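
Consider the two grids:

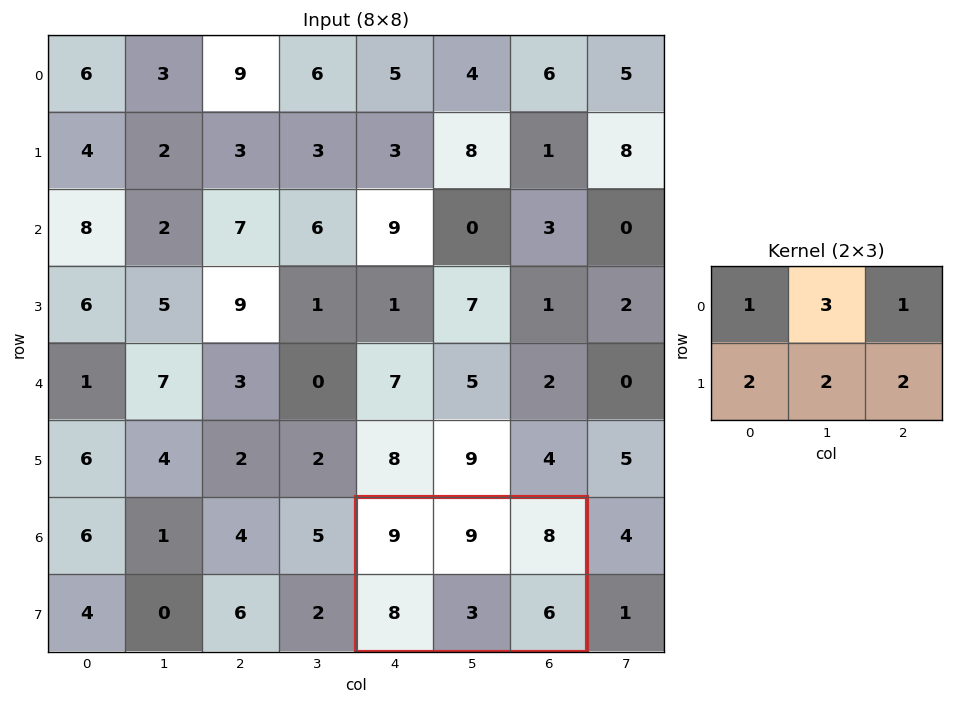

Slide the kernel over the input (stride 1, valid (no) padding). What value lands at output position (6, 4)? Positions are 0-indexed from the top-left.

78

The receptive field on the input at this output position is [9 9 8 / 8 3 6]. Elementwise product with the kernel and sum: 9·1 + 9·3 + 8·1 + 8·2 + 3·2 + 6·2.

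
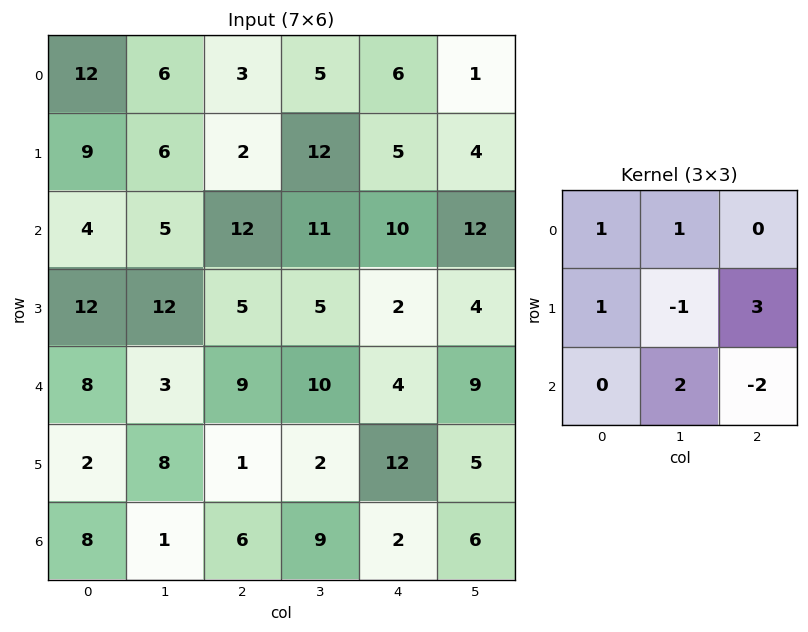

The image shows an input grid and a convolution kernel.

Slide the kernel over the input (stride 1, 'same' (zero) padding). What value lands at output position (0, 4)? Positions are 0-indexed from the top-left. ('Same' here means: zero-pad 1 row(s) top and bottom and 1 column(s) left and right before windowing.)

The receptive field on the zero-padded input at this output position is [0 0 0 / 5 6 1 / 12 5 4]. Elementwise product with the kernel and sum: 0·1 + 0·1 + 5·1 + 6·-1 + 1·3 + 5·2 + 4·-2.

4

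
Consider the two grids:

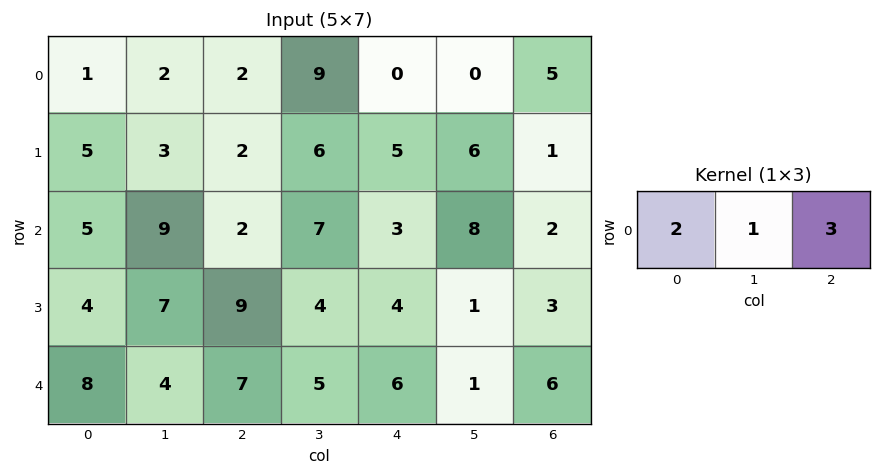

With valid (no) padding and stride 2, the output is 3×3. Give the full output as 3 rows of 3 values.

10 13 15
25 20 20
41 37 31

Output[0,0]: The receptive field on the input at this output position is [1 2 2]. Elementwise product with the kernel and sum: 1·2 + 2·1 + 2·3.
Output[0,1]: The receptive field on the input at this output position is [2 9 0]. Elementwise product with the kernel and sum: 2·2 + 9·1 + 0·3.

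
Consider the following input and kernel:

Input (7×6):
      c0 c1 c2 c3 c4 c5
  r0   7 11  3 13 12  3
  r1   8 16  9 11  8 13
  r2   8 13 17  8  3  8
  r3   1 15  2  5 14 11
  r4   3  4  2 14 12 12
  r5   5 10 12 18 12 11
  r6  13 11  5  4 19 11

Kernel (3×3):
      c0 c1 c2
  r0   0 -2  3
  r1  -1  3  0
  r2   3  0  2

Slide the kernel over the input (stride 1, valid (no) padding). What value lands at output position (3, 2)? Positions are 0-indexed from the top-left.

The receptive field on the input at this output position is [2 5 14 / 2 14 12 / 12 18 12]. Elementwise product with the kernel and sum: 5·-2 + 14·3 + 2·-1 + 14·3 + 12·3 + 12·2.

132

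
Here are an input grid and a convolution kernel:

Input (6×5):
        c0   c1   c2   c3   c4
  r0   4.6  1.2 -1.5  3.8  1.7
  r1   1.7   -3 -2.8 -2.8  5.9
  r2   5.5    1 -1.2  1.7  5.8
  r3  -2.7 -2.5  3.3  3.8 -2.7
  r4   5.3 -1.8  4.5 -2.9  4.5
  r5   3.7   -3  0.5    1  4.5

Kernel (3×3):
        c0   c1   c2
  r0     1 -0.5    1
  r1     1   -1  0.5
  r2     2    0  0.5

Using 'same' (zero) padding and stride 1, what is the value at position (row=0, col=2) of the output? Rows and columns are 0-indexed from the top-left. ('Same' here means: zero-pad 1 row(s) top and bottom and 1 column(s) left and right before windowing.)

The receptive field on the zero-padded input at this output position is [0 0 0 / 1.2 -1.5 3.8 / -3 -2.8 -2.8]. Elementwise product with the kernel and sum: 0·1 + 0·-0.5 + 0·1 + 1.2·1 + -1.5·-1 + 3.8·0.5 + -3·2 + -2.8·0.5.

-2.8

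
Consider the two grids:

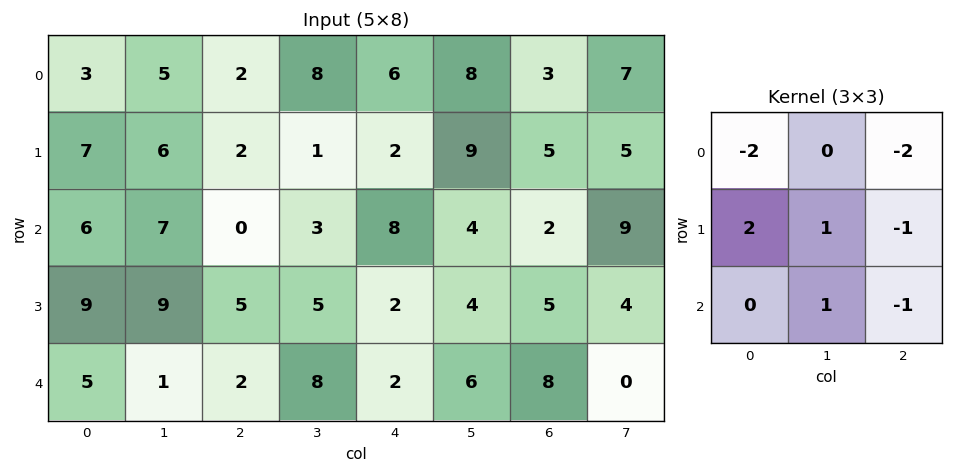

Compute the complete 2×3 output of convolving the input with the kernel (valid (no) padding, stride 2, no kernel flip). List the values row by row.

15 -18 -8
9 3 -19

Output[0,0]: The receptive field on the input at this output position is [3 5 2 / 7 6 2 / 6 7 0]. Elementwise product with the kernel and sum: 3·-2 + 2·-2 + 7·2 + 6·1 + 2·-1 + 7·1 + 0·-1.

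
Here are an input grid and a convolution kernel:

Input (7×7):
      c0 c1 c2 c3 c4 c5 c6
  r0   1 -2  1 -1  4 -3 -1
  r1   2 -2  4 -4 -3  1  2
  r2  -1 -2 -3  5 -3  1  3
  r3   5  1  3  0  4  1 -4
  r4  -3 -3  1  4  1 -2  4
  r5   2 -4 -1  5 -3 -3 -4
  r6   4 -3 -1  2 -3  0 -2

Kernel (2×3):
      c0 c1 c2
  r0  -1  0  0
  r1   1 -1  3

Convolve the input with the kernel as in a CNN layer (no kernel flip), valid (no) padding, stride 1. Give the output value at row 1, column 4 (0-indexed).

The receptive field on the input at this output position is [-3 1 2 / -3 1 3]. Elementwise product with the kernel and sum: -3·-1 + -3·1 + 1·-1 + 3·3.

8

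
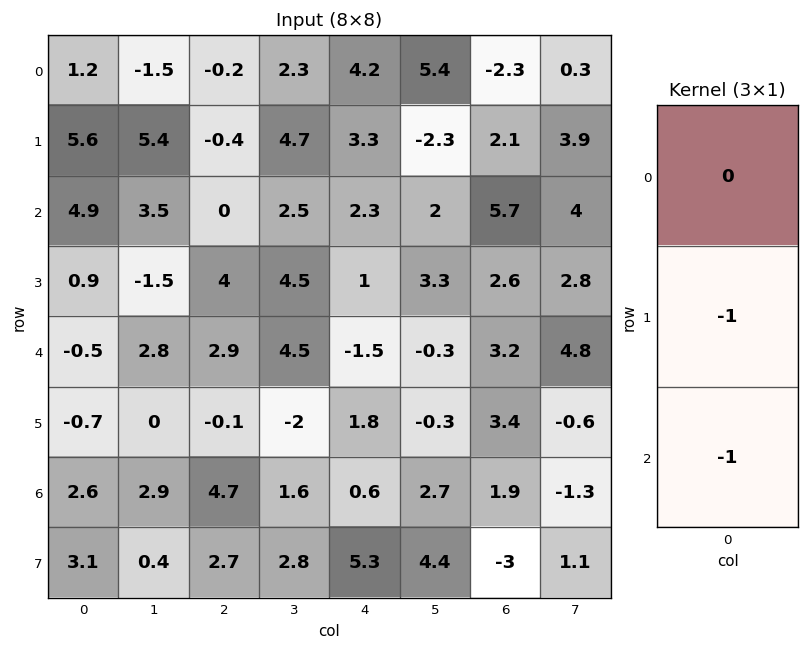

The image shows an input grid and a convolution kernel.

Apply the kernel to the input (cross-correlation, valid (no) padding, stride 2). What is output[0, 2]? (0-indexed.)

-5.6

The receptive field on the input at this output position is [4.2 / 3.3 / 2.3]. Elementwise product with the kernel and sum: 3.3·-1 + 2.3·-1.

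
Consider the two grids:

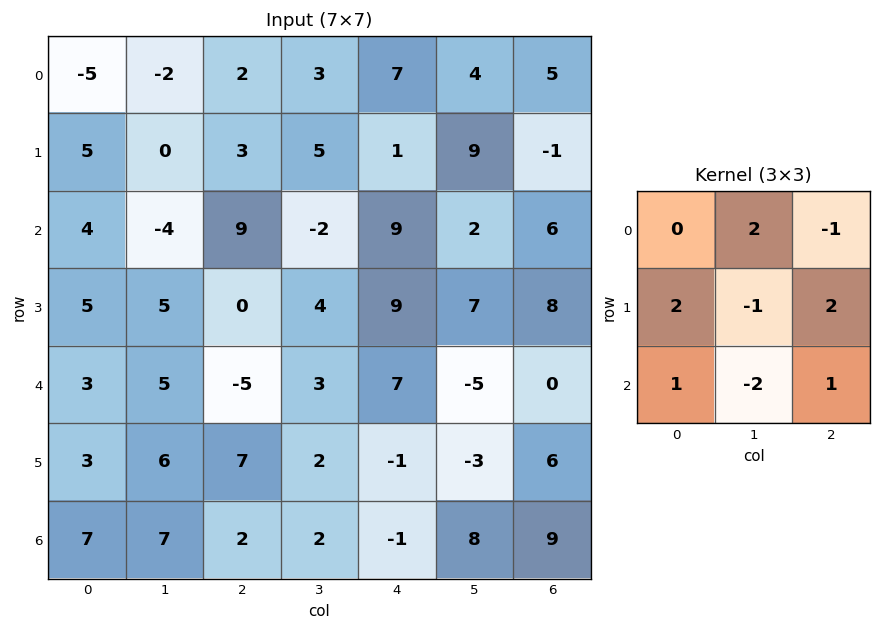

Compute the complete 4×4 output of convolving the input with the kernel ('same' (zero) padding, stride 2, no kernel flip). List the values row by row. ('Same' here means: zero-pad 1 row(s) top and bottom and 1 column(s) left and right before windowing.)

-9 -1 19 14
-7 -11 -23 -13
12 11 1 -9
7 28 22 19

Output[0,0]: The receptive field on the zero-padded input at this output position is [0 0 0 / 0 -5 -2 / 0 5 0]. Elementwise product with the kernel and sum: 0·2 + 0·-1 + 0·2 + -5·-1 + -2·2 + 0·1 + 5·-2 + 0·1.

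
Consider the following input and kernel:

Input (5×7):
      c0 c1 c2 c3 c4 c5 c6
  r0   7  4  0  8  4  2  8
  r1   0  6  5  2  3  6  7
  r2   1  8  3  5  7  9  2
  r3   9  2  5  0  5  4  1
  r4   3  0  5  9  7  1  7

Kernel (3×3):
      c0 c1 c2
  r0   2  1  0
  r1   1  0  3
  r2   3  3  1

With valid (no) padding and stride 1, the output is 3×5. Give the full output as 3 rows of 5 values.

63 58 53 85 84
54 61 56 58 53
48 45 80 78 62

Output[0,0]: The receptive field on the input at this output position is [7 4 0 / 0 6 5 / 1 8 3]. Elementwise product with the kernel and sum: 7·2 + 4·1 + 0·1 + 5·3 + 1·3 + 8·3 + 3·1.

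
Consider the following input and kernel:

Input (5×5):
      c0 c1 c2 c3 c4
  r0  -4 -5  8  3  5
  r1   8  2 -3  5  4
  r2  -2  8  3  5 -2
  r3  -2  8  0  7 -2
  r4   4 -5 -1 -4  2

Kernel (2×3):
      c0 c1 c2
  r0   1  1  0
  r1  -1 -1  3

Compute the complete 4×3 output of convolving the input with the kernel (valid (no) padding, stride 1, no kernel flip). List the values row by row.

Output[0,0]: The receptive field on the input at this output position is [-4 -5 8 / 8 2 -3]. Elementwise product with the kernel and sum: -4·1 + -5·1 + 8·-1 + 2·-1 + -3·3.
Output[0,1]: The receptive field on the input at this output position is [-5 8 3 / 2 -3 5]. Elementwise product with the kernel and sum: -5·1 + 8·1 + 2·-1 + -3·-1 + 5·3.

-28 19 21
13 3 -12
0 24 -5
4 2 18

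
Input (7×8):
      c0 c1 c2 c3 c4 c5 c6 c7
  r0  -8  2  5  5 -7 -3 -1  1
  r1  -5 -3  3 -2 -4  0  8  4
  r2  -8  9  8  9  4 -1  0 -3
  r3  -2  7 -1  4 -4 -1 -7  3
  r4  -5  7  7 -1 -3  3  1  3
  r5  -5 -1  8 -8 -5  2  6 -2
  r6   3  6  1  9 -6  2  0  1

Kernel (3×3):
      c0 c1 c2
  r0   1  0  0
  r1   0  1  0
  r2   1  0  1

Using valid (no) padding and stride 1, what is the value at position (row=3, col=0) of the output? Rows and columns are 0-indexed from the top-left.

The receptive field on the input at this output position is [-2 7 -1 / -5 7 7 / -5 -1 8]. Elementwise product with the kernel and sum: -2·1 + 7·1 + -5·1 + 8·1.

8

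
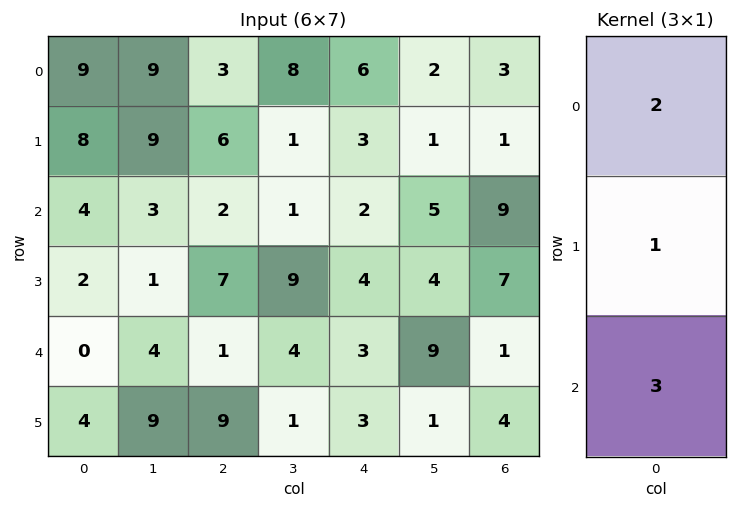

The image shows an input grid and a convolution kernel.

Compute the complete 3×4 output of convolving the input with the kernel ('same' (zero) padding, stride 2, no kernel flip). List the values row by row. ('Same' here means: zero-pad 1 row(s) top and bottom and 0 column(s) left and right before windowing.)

Output[0,0]: The receptive field on the zero-padded input at this output position is [0 / 9 / 8]. Elementwise product with the kernel and sum: 0·2 + 9·1 + 8·3.

33 21 15 6
26 35 20 32
16 42 20 27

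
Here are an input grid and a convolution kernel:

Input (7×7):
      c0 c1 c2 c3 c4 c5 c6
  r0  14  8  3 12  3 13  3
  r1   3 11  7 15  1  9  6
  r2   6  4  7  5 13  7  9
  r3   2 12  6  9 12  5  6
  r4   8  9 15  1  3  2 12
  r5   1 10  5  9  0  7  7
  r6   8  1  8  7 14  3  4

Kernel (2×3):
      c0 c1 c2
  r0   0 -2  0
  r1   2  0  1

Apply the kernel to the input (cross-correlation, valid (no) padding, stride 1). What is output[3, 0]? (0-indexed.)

The receptive field on the input at this output position is [2 12 6 / 8 9 15]. Elementwise product with the kernel and sum: 12·-2 + 8·2 + 15·1.

7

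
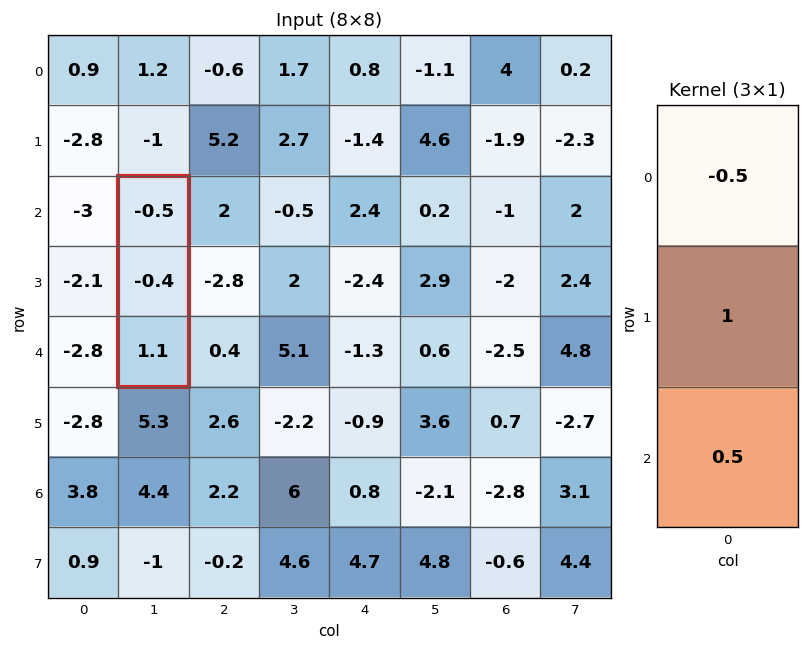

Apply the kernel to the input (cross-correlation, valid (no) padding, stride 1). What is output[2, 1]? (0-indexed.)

The receptive field on the input at this output position is [-0.5 / -0.4 / 1.1]. Elementwise product with the kernel and sum: -0.5·-0.5 + -0.4·1 + 1.1·0.5.

0.4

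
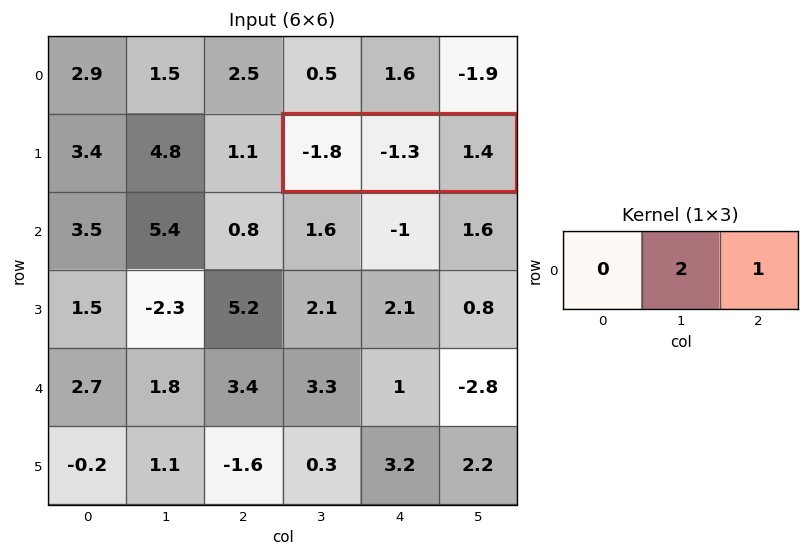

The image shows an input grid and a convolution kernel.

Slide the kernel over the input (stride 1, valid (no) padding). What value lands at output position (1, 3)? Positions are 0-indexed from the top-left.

The receptive field on the input at this output position is [-1.8 -1.3 1.4]. Elementwise product with the kernel and sum: -1.3·2 + 1.4·1.

-1.2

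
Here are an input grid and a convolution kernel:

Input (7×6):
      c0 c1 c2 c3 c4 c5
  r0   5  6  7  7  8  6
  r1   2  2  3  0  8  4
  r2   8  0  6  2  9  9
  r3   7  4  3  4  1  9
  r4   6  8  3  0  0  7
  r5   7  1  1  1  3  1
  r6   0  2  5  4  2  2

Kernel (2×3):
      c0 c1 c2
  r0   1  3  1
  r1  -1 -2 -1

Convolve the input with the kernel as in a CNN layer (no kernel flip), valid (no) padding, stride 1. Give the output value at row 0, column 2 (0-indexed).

The receptive field on the input at this output position is [7 7 8 / 3 0 8]. Elementwise product with the kernel and sum: 7·1 + 7·3 + 8·1 + 3·-1 + 0·-2 + 8·-1.

25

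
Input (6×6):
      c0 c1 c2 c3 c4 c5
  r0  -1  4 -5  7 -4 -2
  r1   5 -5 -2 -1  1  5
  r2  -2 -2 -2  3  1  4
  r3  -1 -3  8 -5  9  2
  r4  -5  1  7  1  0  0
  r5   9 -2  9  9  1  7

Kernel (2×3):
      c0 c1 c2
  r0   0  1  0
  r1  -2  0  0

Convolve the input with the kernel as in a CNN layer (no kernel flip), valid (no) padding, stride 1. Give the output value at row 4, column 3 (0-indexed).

-18

The receptive field on the input at this output position is [1 0 0 / 9 1 7]. Elementwise product with the kernel and sum: 0·1 + 9·-2.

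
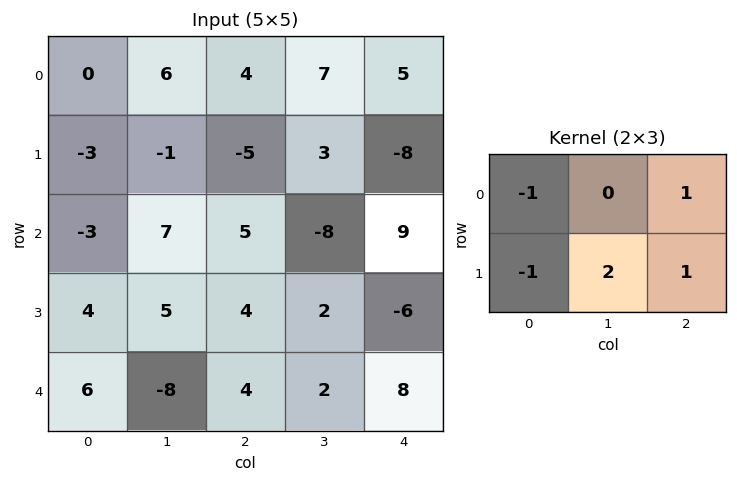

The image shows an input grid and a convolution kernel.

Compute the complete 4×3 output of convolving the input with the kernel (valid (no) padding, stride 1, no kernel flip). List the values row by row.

Output[0,0]: The receptive field on the input at this output position is [0 6 4 / -3 -1 -5]. Elementwise product with the kernel and sum: 0·-1 + 4·1 + -3·-1 + -1·2 + -5·1.

0 -5 4
20 -1 -15
18 -10 -2
-18 15 -2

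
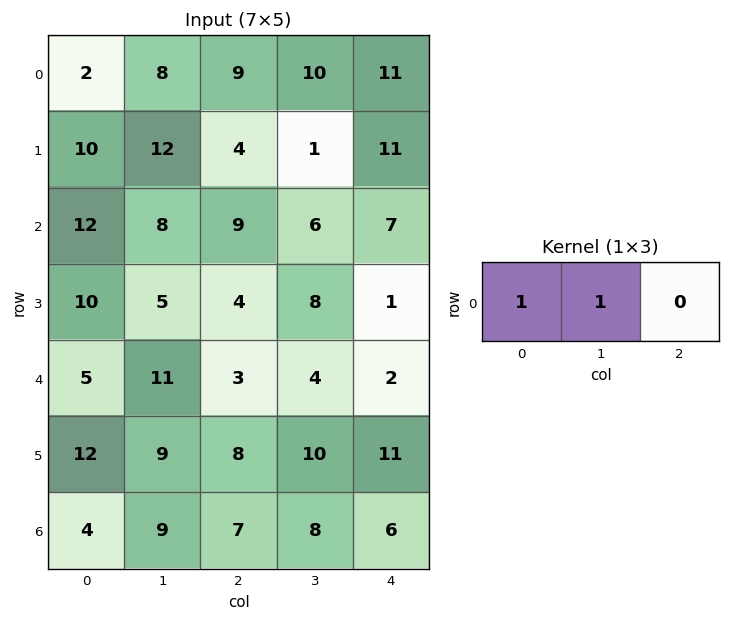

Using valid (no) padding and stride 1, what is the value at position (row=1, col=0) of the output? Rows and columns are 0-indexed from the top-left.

22

The receptive field on the input at this output position is [10 12 4]. Elementwise product with the kernel and sum: 10·1 + 12·1.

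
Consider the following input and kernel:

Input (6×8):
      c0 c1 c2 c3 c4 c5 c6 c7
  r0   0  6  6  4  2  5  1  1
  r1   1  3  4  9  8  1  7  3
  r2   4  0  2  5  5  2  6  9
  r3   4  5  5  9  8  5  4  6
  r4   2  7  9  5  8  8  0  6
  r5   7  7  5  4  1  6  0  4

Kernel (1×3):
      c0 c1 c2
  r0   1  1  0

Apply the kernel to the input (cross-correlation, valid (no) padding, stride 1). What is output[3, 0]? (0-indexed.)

The receptive field on the input at this output position is [4 5 5]. Elementwise product with the kernel and sum: 4·1 + 5·1.

9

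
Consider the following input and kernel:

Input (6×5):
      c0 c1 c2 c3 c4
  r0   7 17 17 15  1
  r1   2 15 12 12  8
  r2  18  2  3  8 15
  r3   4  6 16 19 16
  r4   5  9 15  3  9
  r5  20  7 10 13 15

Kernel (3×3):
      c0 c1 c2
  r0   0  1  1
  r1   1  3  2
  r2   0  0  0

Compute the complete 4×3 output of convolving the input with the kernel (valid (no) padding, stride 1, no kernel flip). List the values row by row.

105 107 80
57 51 77
59 103 128
84 95 77

Output[0,0]: The receptive field on the input at this output position is [7 17 17 / 2 15 12 / 18 2 3]. Elementwise product with the kernel and sum: 17·1 + 17·1 + 2·1 + 15·3 + 12·2.
Output[0,1]: The receptive field on the input at this output position is [17 17 15 / 15 12 12 / 2 3 8]. Elementwise product with the kernel and sum: 17·1 + 15·1 + 15·1 + 12·3 + 12·2.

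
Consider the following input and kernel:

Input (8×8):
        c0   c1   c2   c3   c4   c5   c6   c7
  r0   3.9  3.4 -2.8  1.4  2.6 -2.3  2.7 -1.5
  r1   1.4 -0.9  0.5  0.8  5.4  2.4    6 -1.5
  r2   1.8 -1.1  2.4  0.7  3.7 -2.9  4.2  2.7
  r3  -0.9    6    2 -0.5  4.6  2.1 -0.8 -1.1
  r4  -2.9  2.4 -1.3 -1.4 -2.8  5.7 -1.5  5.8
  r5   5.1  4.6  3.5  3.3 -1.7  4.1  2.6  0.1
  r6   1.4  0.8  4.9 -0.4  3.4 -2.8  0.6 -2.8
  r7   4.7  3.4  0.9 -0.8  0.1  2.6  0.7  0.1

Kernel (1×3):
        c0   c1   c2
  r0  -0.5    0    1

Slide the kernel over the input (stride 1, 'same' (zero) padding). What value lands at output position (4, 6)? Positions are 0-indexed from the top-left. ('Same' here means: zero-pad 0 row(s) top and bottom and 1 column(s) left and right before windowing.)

2.95

The receptive field on the zero-padded input at this output position is [5.7 -1.5 5.8]. Elementwise product with the kernel and sum: 5.7·-0.5 + 5.8·1.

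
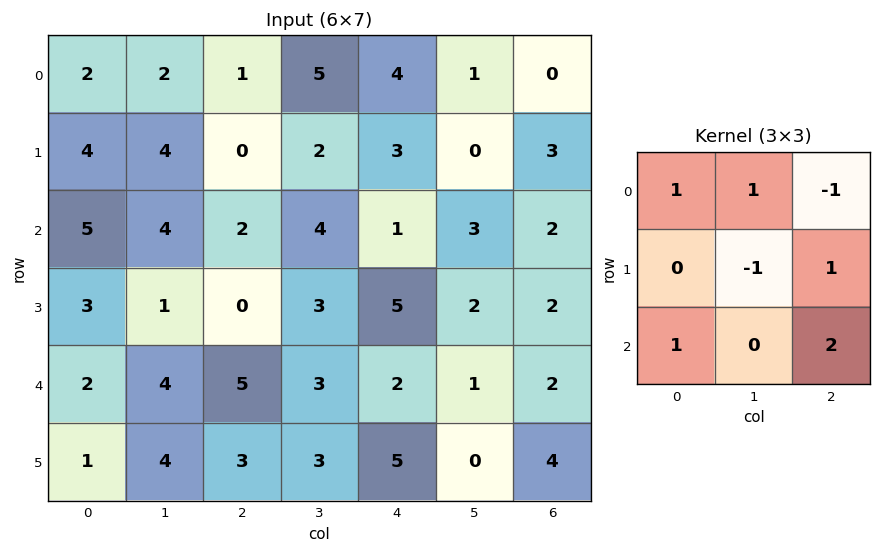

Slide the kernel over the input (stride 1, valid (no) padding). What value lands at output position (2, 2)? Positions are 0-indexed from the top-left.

16

The receptive field on the input at this output position is [2 4 1 / 0 3 5 / 5 3 2]. Elementwise product with the kernel and sum: 2·1 + 4·1 + 1·-1 + 3·-1 + 5·1 + 5·1 + 2·2.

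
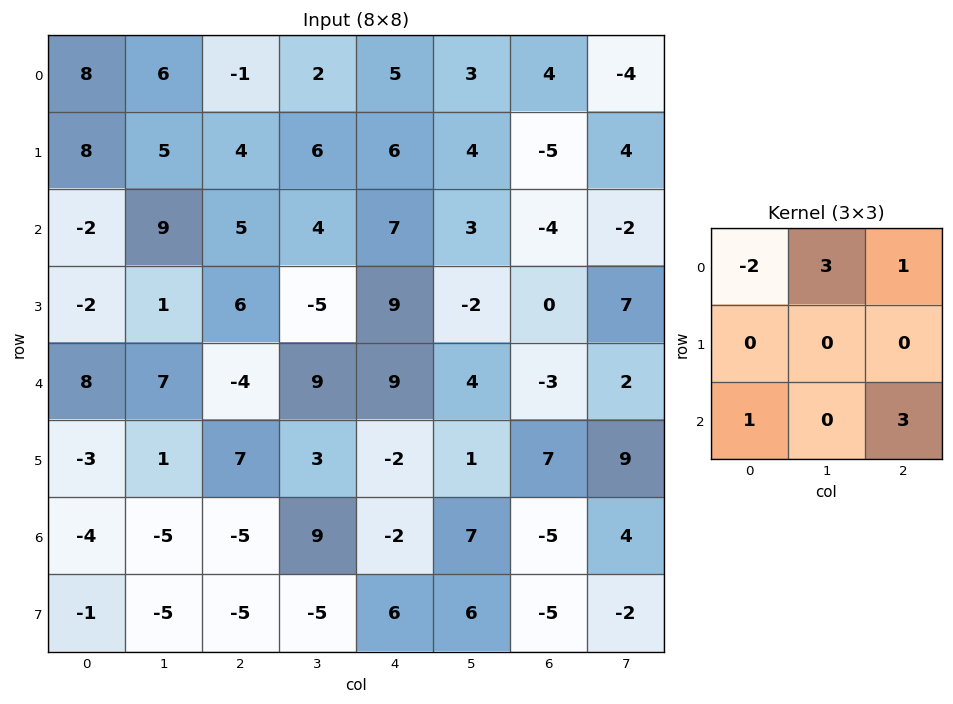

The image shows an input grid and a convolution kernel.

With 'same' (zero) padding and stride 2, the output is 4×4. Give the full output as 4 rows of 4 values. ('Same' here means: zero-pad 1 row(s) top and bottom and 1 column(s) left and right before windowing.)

Output[0,0]: The receptive field on the zero-padded input at this output position is [0 0 0 / 0 8 6 / 0 8 5]. Elementwise product with the kernel and sum: 0·-2 + 0·3 + 0·1 + 0·1 + 5·3.

15 23 18 16
32 -6 -1 0
-2 21 41 39
-23 2 2 28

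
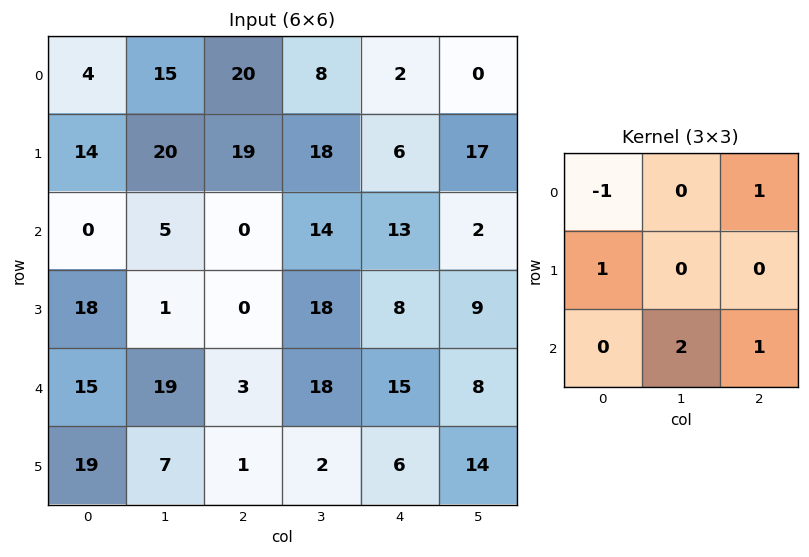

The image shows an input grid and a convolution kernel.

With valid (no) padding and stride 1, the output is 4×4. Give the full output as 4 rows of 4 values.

40 27 42 38
7 21 31 38
59 34 64 44
12 40 21 35

Output[0,0]: The receptive field on the input at this output position is [4 15 20 / 14 20 19 / 0 5 0]. Elementwise product with the kernel and sum: 4·-1 + 20·1 + 14·1 + 5·2 + 0·1.
Output[0,1]: The receptive field on the input at this output position is [15 20 8 / 20 19 18 / 5 0 14]. Elementwise product with the kernel and sum: 15·-1 + 8·1 + 20·1 + 0·2 + 14·1.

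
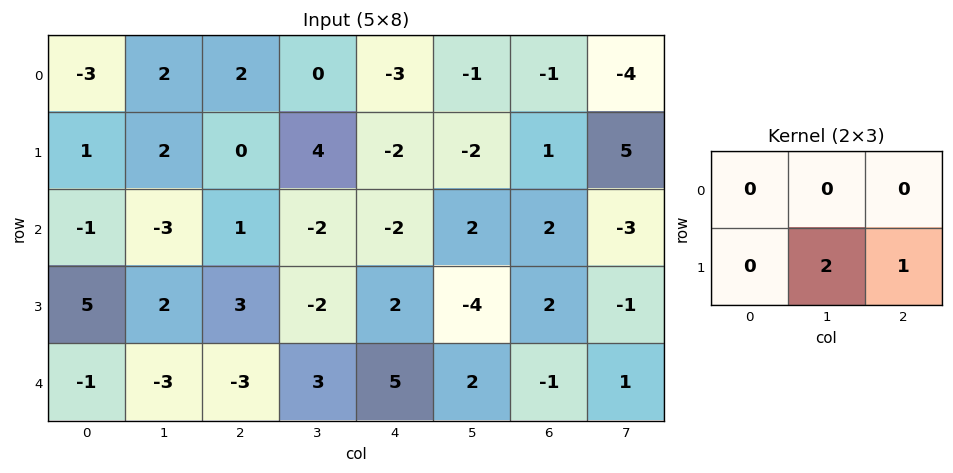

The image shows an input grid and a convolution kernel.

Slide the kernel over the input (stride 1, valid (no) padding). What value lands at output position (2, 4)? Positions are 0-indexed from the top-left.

The receptive field on the input at this output position is [-2 2 2 / 2 -4 2]. Elementwise product with the kernel and sum: -4·2 + 2·1.

-6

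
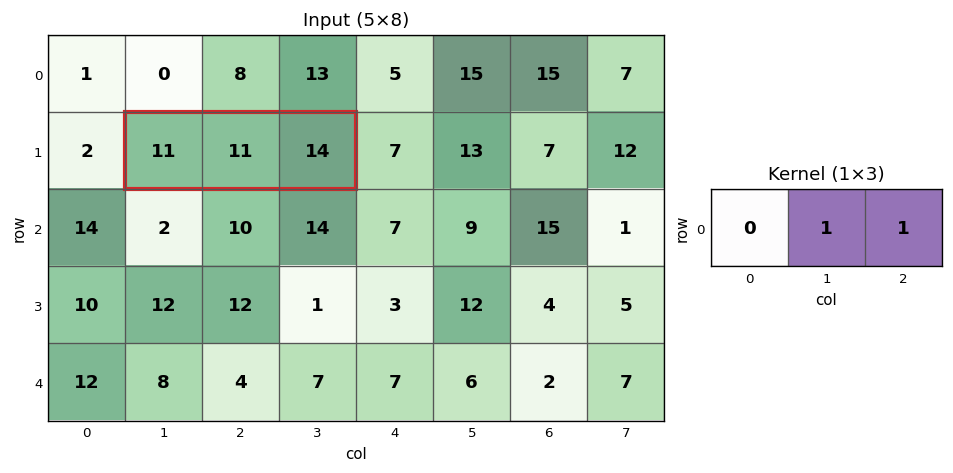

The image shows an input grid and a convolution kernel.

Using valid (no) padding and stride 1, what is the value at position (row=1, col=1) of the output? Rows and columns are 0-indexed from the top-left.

25

The receptive field on the input at this output position is [11 11 14]. Elementwise product with the kernel and sum: 11·1 + 14·1.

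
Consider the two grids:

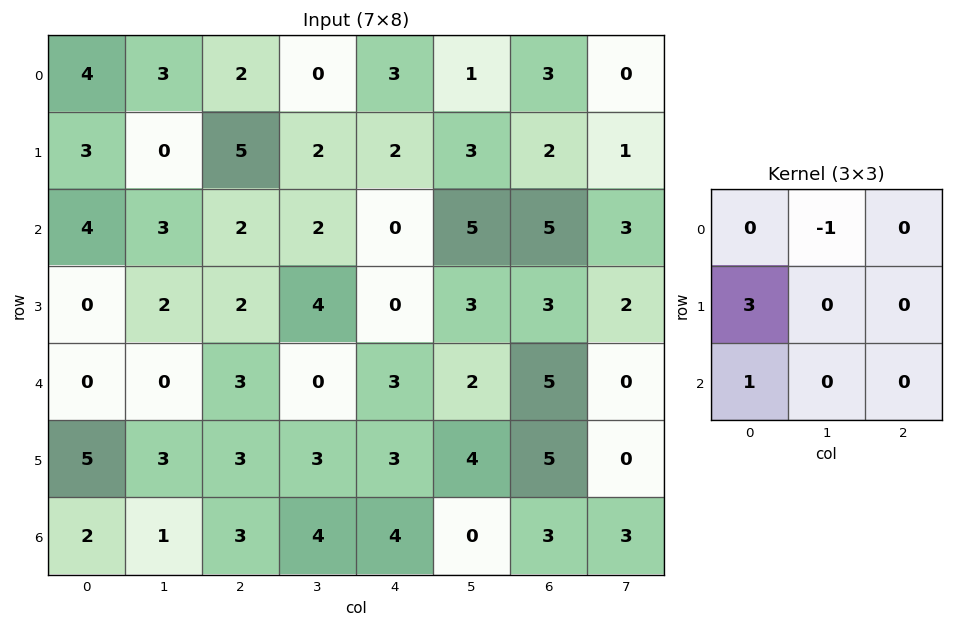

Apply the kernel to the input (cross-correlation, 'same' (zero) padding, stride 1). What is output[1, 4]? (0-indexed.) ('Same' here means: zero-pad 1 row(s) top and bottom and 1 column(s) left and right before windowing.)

The receptive field on the zero-padded input at this output position is [0 3 1 / 2 2 3 / 2 0 5]. Elementwise product with the kernel and sum: 3·-1 + 2·3 + 2·1.

5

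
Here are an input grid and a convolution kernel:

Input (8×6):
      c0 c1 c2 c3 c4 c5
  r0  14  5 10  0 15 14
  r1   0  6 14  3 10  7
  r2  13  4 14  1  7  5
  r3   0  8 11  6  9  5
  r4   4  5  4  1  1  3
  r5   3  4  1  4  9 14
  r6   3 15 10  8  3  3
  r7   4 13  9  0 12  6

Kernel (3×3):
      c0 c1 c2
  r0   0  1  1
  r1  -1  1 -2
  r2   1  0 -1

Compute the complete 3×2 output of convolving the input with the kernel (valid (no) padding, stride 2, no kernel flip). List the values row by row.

Output[0,0]: The receptive field on the input at this output position is [14 5 10 / 0 6 14 / 13 4 14]. Elementwise product with the kernel and sum: 5·1 + 10·1 + 0·-1 + 6·1 + 14·-2 + 13·1 + 14·-1.
Output[0,1]: The receptive field on the input at this output position is [10 0 15 / 14 3 10 / 14 1 7]. Elementwise product with the kernel and sum: 0·1 + 15·1 + 14·-1 + 3·1 + 10·-2 + 14·1 + 7·-1.

-8 -9
4 -12
1 -6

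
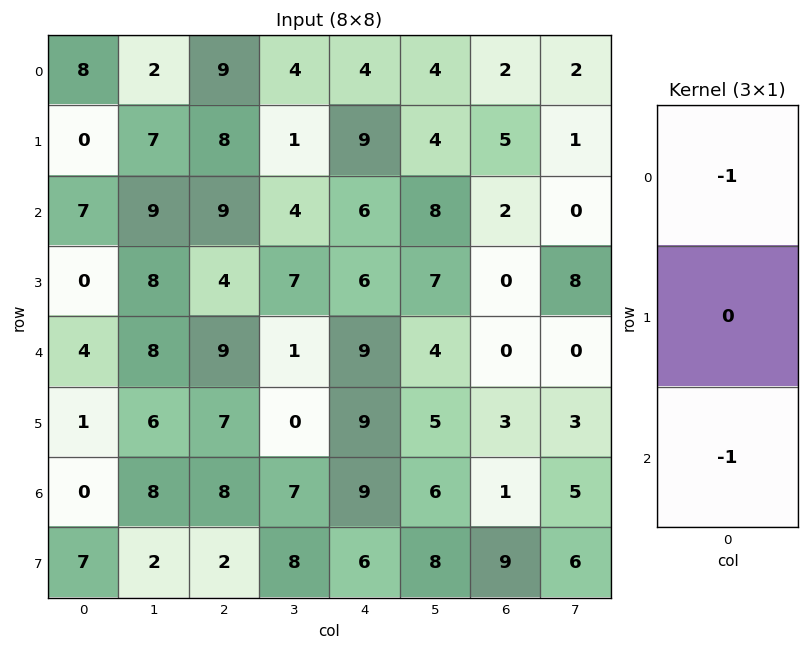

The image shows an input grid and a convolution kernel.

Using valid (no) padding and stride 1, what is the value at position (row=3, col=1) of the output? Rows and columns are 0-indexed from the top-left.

-14

The receptive field on the input at this output position is [8 / 8 / 6]. Elementwise product with the kernel and sum: 8·-1 + 6·-1.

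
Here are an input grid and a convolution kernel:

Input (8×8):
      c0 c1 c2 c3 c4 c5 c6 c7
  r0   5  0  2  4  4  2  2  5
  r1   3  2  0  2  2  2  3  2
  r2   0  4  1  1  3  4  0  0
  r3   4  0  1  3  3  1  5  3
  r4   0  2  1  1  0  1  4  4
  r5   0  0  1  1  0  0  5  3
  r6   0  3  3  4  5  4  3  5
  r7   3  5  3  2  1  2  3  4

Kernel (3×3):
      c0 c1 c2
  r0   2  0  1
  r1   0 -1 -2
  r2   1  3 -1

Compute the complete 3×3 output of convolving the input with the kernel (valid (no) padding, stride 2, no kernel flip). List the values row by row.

Output[0,0]: The receptive field on the input at this output position is [5 0 2 / 3 2 0 / 0 4 1]. Elementwise product with the kernel and sum: 5·2 + 2·1 + 2·-1 + 0·-2 + 0·1 + 4·3 + 1·-1.

21 3 17
4 0 -6
5 11 8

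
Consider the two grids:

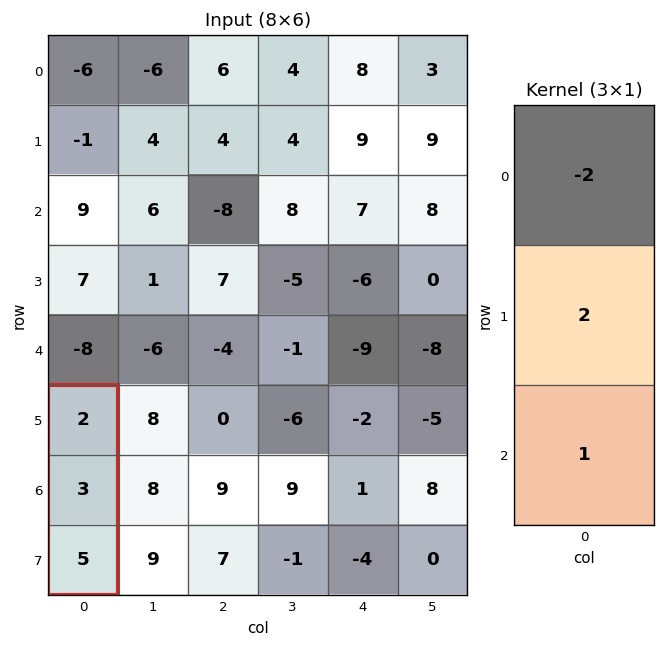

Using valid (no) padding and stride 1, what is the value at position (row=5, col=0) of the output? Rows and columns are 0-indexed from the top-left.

7

The receptive field on the input at this output position is [2 / 3 / 5]. Elementwise product with the kernel and sum: 2·-2 + 3·2 + 5·1.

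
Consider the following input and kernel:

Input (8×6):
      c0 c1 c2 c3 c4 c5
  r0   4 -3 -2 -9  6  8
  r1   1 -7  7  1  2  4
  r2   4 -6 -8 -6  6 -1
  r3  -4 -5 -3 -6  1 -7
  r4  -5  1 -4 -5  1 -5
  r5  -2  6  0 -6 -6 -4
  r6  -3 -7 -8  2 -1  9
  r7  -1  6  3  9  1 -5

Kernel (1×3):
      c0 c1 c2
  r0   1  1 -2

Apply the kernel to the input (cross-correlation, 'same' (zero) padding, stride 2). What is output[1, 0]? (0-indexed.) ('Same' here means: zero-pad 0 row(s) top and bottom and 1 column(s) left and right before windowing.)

The receptive field on the zero-padded input at this output position is [0 4 -6]. Elementwise product with the kernel and sum: 0·1 + 4·1 + -6·-2.

16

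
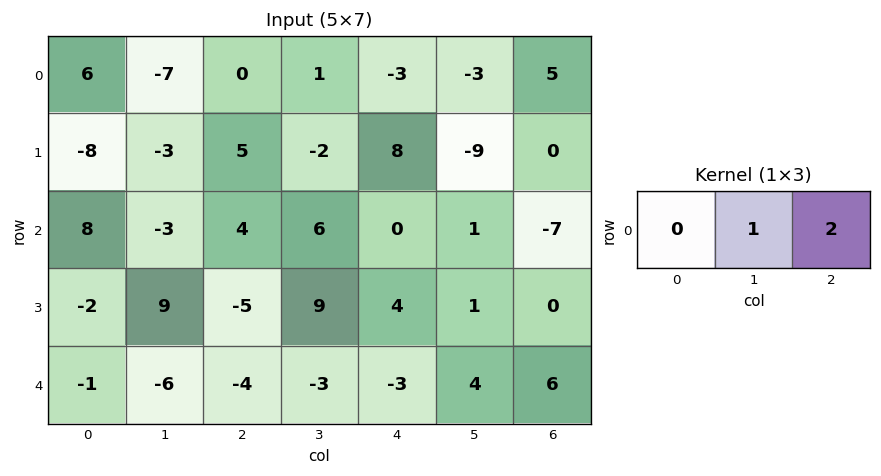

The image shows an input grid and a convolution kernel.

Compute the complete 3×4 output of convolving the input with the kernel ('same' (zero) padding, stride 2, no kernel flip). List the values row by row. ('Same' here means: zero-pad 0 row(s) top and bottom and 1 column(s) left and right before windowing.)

Output[0,0]: The receptive field on the zero-padded input at this output position is [0 6 -7]. Elementwise product with the kernel and sum: 6·1 + -7·2.
Output[0,1]: The receptive field on the zero-padded input at this output position is [-7 0 1]. Elementwise product with the kernel and sum: 0·1 + 1·2.

-8 2 -9 5
2 16 2 -7
-13 -10 5 6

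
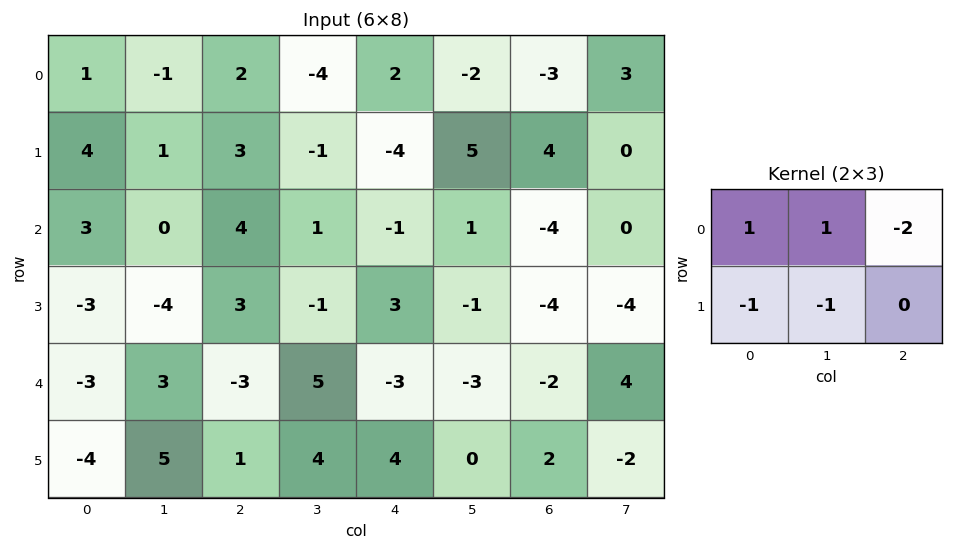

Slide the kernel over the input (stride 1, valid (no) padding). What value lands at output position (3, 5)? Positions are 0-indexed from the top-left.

8

The receptive field on the input at this output position is [-1 -4 -4 / -3 -2 4]. Elementwise product with the kernel and sum: -1·1 + -4·1 + -4·-2 + -3·-1 + -2·-1.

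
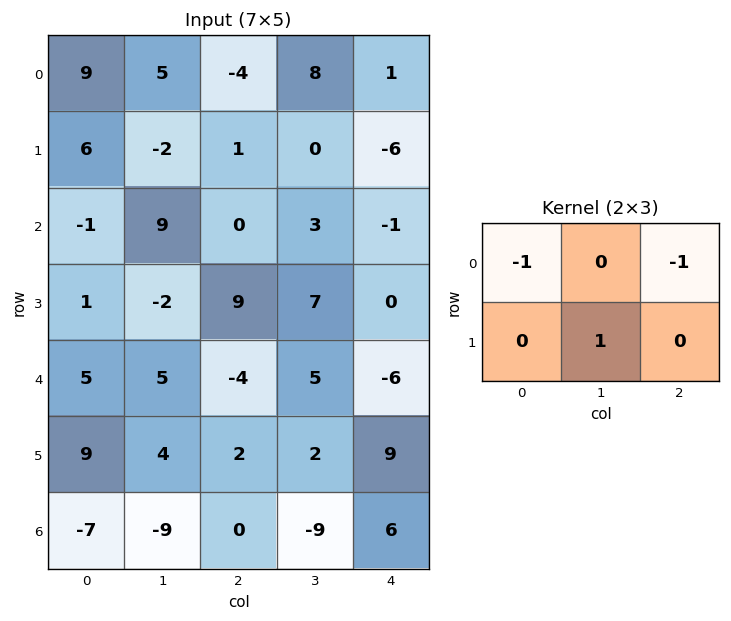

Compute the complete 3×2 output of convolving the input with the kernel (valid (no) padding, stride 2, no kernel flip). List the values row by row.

-7 3
-1 8
3 12

Output[0,0]: The receptive field on the input at this output position is [9 5 -4 / 6 -2 1]. Elementwise product with the kernel and sum: 9·-1 + -4·-1 + -2·1.
Output[0,1]: The receptive field on the input at this output position is [-4 8 1 / 1 0 -6]. Elementwise product with the kernel and sum: -4·-1 + 1·-1 + 0·1.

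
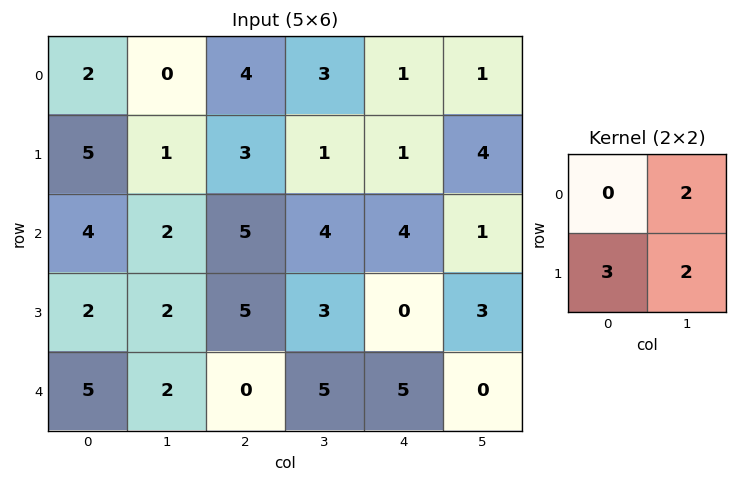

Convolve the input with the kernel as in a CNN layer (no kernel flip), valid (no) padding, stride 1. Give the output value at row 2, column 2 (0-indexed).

29

The receptive field on the input at this output position is [5 4 / 5 3]. Elementwise product with the kernel and sum: 4·2 + 5·3 + 3·2.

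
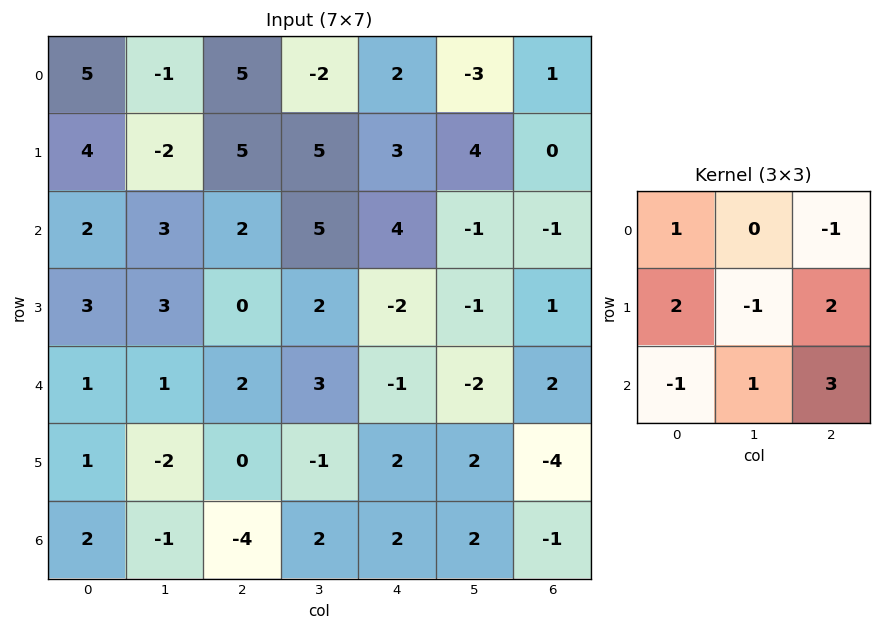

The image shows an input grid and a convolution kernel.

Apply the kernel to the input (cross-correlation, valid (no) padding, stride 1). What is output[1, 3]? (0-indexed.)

The receptive field on the input at this output position is [5 3 4 / 5 4 -1 / 2 -2 -1]. Elementwise product with the kernel and sum: 5·1 + 4·-1 + 5·2 + 4·-1 + -1·2 + 2·-1 + -2·1 + -1·3.

-2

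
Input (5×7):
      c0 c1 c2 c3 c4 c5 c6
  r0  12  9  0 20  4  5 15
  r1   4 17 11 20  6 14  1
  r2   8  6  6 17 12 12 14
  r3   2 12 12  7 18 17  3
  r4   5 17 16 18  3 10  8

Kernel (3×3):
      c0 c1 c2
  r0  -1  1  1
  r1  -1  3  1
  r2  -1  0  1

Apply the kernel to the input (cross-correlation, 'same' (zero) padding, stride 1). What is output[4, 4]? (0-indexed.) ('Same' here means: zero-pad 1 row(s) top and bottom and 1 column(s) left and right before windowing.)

29

The receptive field on the zero-padded input at this output position is [7 18 17 / 18 3 10 / 0 0 0]. Elementwise product with the kernel and sum: 7·-1 + 18·1 + 17·1 + 18·-1 + 3·3 + 10·1 + 0·-1 + 0·1.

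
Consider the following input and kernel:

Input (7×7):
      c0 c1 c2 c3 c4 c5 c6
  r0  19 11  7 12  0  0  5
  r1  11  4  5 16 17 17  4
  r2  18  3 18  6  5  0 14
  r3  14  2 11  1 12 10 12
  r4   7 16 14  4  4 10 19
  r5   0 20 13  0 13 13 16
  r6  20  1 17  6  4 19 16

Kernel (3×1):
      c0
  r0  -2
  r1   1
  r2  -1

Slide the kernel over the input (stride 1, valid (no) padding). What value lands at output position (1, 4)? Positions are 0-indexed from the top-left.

The receptive field on the input at this output position is [17 / 5 / 12]. Elementwise product with the kernel and sum: 17·-2 + 5·1 + 12·-1.

-41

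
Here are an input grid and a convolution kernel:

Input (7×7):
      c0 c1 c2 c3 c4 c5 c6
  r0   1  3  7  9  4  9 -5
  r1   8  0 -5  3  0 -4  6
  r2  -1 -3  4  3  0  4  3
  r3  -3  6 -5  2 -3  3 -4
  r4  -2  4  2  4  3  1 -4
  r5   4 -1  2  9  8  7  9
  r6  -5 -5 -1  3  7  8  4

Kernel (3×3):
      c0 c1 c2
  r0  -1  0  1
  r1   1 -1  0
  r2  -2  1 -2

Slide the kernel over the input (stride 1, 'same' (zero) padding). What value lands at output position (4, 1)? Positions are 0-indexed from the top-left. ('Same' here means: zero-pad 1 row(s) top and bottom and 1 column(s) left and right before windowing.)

The receptive field on the zero-padded input at this output position is [-3 6 -5 / -2 4 2 / 4 -1 2]. Elementwise product with the kernel and sum: -3·-1 + -5·1 + -2·1 + 4·-1 + 4·-2 + -1·1 + 2·-2.

-21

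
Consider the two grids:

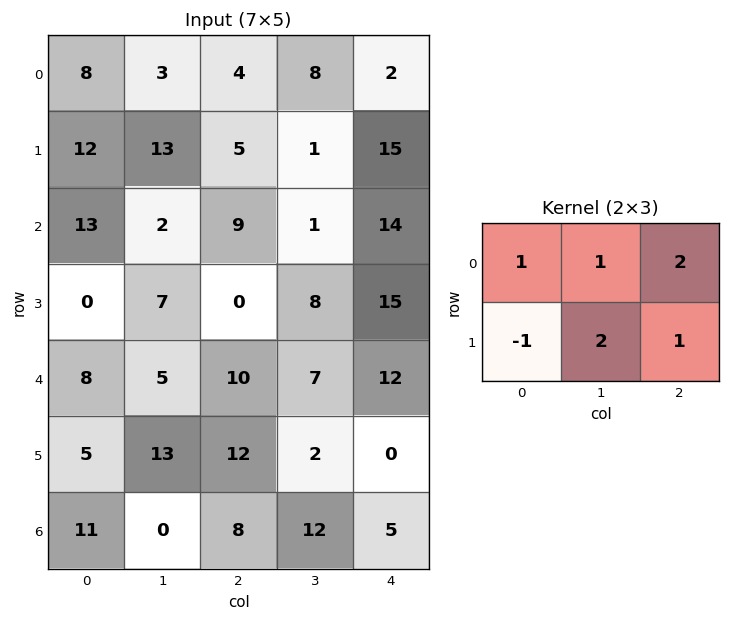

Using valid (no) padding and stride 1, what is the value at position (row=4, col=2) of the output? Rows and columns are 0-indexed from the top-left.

33

The receptive field on the input at this output position is [10 7 12 / 12 2 0]. Elementwise product with the kernel and sum: 10·1 + 7·1 + 12·2 + 12·-1 + 2·2 + 0·1.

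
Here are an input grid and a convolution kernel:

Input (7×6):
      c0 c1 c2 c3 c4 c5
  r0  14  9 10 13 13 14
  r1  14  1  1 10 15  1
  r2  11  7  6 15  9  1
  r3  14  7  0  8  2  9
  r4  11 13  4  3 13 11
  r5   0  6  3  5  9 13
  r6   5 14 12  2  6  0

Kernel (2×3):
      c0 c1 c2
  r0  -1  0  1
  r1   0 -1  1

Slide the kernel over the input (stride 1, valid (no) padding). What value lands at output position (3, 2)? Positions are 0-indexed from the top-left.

The receptive field on the input at this output position is [0 8 2 / 4 3 13]. Elementwise product with the kernel and sum: 0·-1 + 2·1 + 3·-1 + 13·1.

12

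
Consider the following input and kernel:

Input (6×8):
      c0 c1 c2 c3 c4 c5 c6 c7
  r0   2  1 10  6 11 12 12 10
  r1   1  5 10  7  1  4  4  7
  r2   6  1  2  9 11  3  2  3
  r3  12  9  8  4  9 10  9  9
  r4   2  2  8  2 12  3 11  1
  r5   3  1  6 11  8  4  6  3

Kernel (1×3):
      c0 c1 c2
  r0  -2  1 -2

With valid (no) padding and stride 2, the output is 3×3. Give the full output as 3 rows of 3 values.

-23 -36 -34
-15 -17 -23
-18 -38 -43

Output[0,0]: The receptive field on the input at this output position is [2 1 10]. Elementwise product with the kernel and sum: 2·-2 + 1·1 + 10·-2.
Output[0,1]: The receptive field on the input at this output position is [10 6 11]. Elementwise product with the kernel and sum: 10·-2 + 6·1 + 11·-2.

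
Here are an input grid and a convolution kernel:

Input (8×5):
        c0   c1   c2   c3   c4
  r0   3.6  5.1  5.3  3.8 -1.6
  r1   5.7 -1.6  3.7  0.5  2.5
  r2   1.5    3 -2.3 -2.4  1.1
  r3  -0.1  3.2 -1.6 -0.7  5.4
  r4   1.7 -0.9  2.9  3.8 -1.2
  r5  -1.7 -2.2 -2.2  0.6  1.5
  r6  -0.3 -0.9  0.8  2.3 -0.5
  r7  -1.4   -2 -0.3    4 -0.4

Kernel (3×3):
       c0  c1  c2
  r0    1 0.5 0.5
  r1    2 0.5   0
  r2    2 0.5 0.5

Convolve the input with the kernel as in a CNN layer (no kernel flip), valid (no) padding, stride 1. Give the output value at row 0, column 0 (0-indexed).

The receptive field on the input at this output position is [3.6 5.1 5.3 / 5.7 -1.6 3.7 / 1.5 3 -2.3]. Elementwise product with the kernel and sum: 3.6·1 + 5.1·0.5 + 5.3·0.5 + 5.7·2 + -1.6·0.5 + 1.5·2 + 3·0.5 + -2.3·0.5.

22.75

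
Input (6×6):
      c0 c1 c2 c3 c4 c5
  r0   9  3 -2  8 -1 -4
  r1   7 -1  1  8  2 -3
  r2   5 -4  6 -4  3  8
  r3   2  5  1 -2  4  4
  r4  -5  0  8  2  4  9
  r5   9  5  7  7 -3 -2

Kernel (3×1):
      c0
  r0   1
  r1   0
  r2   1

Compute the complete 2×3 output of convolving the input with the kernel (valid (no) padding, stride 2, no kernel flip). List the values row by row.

Output[0,0]: The receptive field on the input at this output position is [9 / 7 / 5]. Elementwise product with the kernel and sum: 9·1 + 5·1.

14 4 2
0 14 7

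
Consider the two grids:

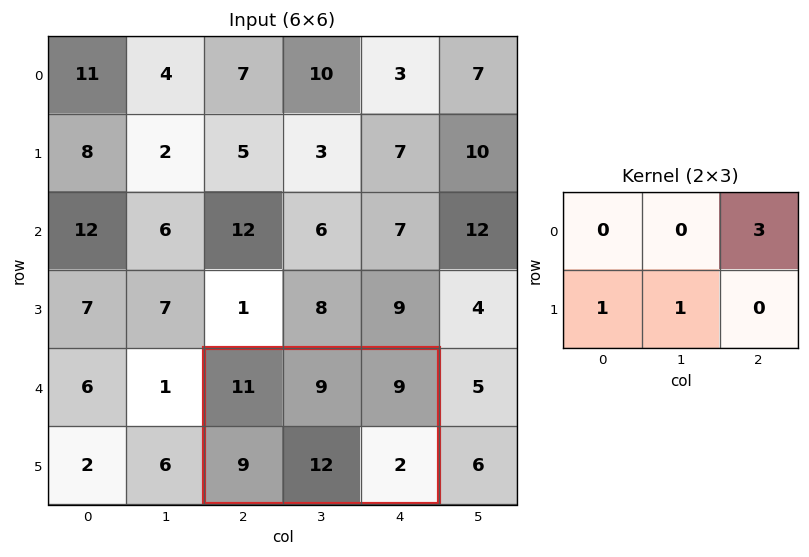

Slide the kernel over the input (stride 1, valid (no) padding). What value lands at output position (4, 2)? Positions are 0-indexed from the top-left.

The receptive field on the input at this output position is [11 9 9 / 9 12 2]. Elementwise product with the kernel and sum: 9·3 + 9·1 + 12·1.

48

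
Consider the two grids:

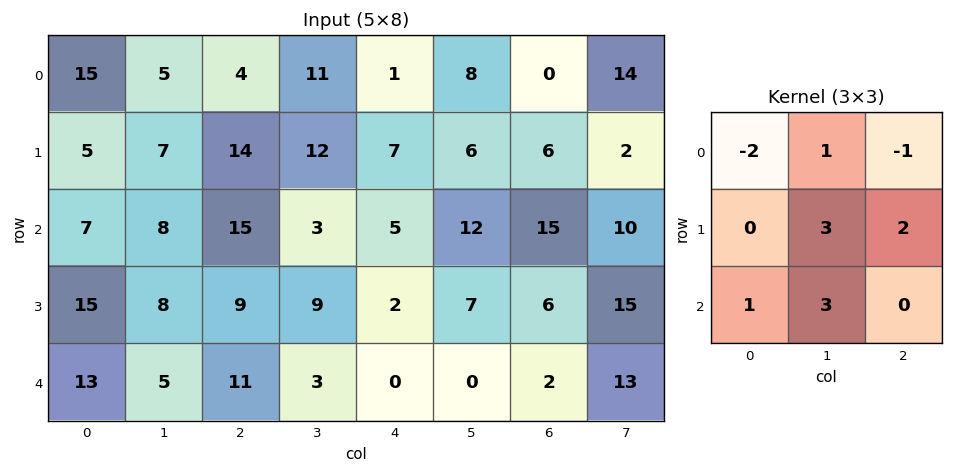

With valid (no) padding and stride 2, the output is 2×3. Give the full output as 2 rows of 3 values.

51 76 77
49 19 20

Output[0,0]: The receptive field on the input at this output position is [15 5 4 / 5 7 14 / 7 8 15]. Elementwise product with the kernel and sum: 15·-2 + 5·1 + 4·-1 + 7·3 + 14·2 + 7·1 + 8·3.
Output[0,1]: The receptive field on the input at this output position is [4 11 1 / 14 12 7 / 15 3 5]. Elementwise product with the kernel and sum: 4·-2 + 11·1 + 1·-1 + 12·3 + 7·2 + 15·1 + 3·3.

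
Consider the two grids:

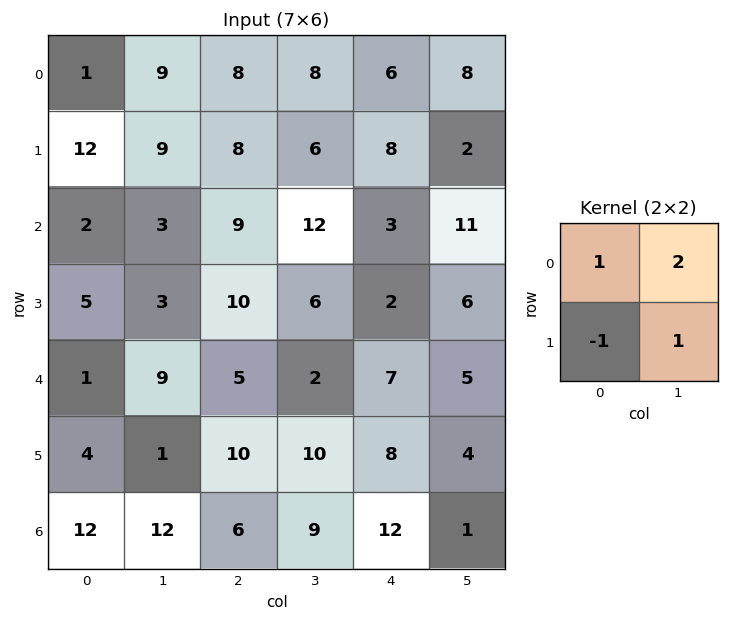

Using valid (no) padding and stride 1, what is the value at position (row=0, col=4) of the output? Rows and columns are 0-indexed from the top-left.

The receptive field on the input at this output position is [6 8 / 8 2]. Elementwise product with the kernel and sum: 6·1 + 8·2 + 8·-1 + 2·1.

16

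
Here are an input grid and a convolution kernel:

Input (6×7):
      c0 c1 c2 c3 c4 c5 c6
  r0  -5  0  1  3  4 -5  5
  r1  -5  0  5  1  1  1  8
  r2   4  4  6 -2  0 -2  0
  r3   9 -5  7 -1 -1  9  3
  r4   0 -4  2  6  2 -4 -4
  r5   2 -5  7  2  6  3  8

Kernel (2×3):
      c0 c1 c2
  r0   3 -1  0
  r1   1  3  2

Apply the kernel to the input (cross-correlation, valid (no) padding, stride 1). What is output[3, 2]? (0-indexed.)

The receptive field on the input at this output position is [7 -1 -1 / 2 6 2]. Elementwise product with the kernel and sum: 7·3 + -1·-1 + 2·1 + 6·3 + 2·2.

46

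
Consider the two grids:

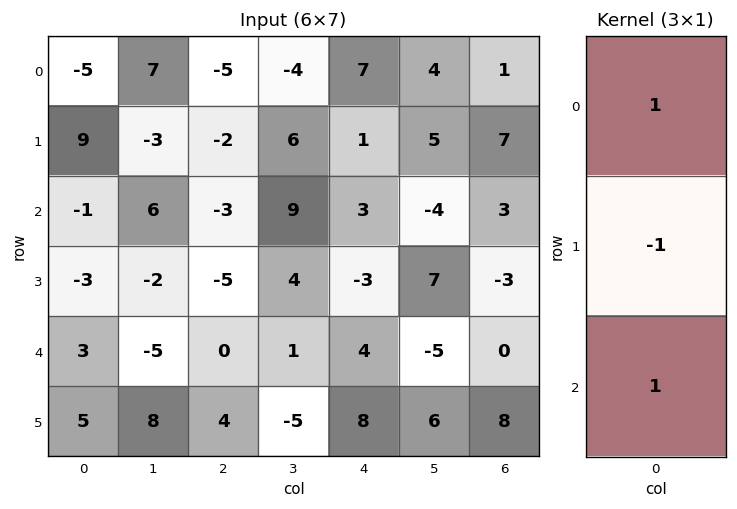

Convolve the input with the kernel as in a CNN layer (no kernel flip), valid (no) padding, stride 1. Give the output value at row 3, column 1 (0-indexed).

11

The receptive field on the input at this output position is [-2 / -5 / 8]. Elementwise product with the kernel and sum: -2·1 + -5·-1 + 8·1.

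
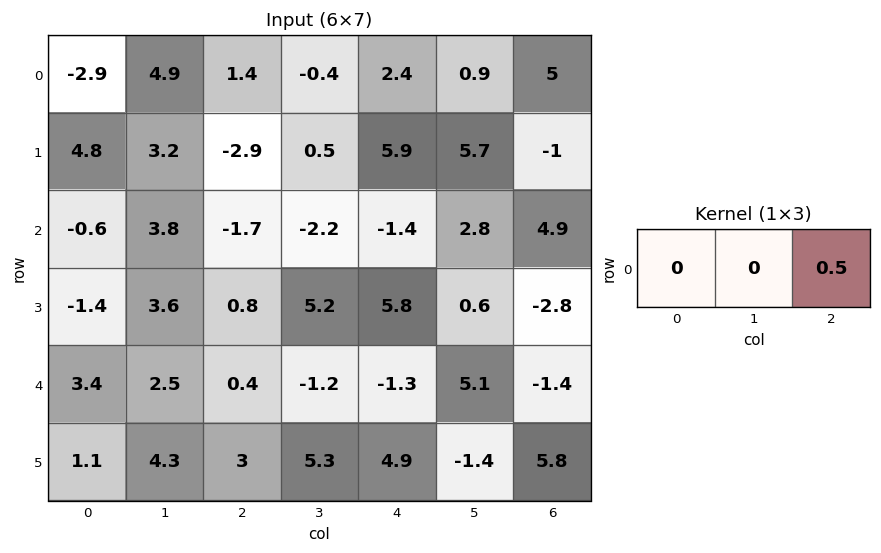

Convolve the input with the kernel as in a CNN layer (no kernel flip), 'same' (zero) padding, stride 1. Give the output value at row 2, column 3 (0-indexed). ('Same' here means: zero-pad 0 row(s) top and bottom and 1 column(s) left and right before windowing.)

The receptive field on the zero-padded input at this output position is [-1.7 -2.2 -1.4]. Elementwise product with the kernel and sum: -1.4·0.5.

-0.7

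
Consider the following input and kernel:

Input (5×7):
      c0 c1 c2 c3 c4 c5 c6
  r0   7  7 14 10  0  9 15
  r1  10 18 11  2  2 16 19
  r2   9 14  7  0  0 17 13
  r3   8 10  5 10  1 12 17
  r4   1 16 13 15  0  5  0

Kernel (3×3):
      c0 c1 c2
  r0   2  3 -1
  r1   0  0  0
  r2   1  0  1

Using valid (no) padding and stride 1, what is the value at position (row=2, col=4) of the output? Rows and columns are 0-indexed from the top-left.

The receptive field on the input at this output position is [0 17 13 / 1 12 17 / 0 5 0]. Elementwise product with the kernel and sum: 0·2 + 17·3 + 13·-1 + 0·1 + 0·1.

38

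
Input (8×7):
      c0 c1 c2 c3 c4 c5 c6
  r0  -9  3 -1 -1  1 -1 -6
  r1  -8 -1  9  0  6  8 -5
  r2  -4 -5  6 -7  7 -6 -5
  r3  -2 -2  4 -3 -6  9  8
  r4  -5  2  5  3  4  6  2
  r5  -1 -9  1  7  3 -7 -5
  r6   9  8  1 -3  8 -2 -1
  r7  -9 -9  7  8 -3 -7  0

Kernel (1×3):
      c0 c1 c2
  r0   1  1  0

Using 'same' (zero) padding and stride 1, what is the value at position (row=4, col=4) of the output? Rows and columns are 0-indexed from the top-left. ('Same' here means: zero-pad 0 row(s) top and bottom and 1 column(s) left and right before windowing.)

7

The receptive field on the zero-padded input at this output position is [3 4 6]. Elementwise product with the kernel and sum: 3·1 + 4·1.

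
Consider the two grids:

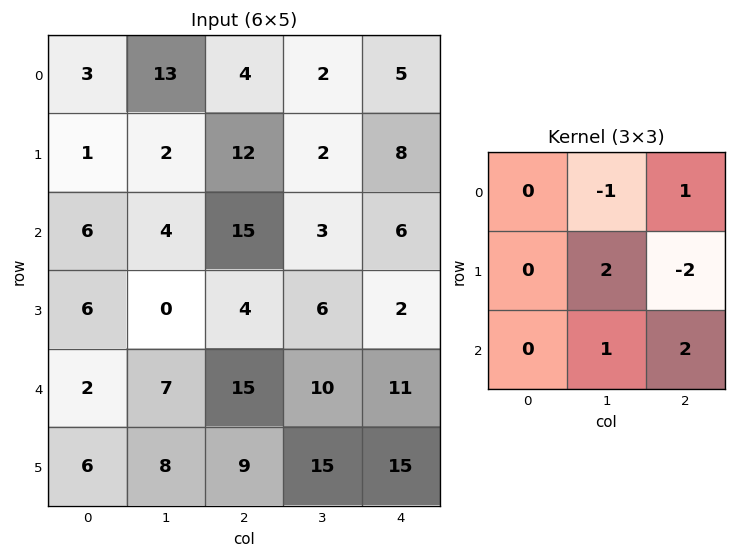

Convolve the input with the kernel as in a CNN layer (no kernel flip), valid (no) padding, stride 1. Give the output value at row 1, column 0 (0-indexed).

-4

The receptive field on the input at this output position is [1 2 12 / 6 4 15 / 6 0 4]. Elementwise product with the kernel and sum: 2·-1 + 12·1 + 4·2 + 15·-2 + 0·1 + 4·2.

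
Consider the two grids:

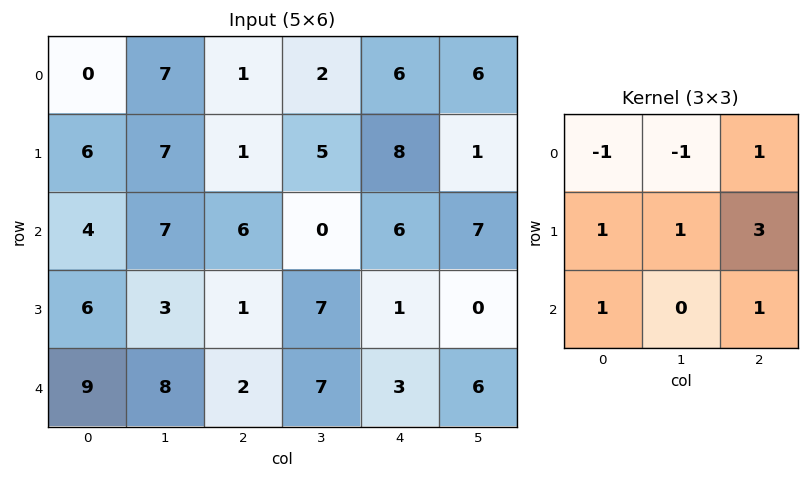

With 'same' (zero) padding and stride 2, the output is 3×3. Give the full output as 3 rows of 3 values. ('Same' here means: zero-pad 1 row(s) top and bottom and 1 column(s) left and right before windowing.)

Output[0,0]: The receptive field on the zero-padded input at this output position is [0 0 0 / 0 0 7 / 0 6 7]. Elementwise product with the kernel and sum: 0·-1 + 0·-1 + 0·1 + 0·1 + 0·1 + 7·3 + 0·1 + 7·1.

28 26 32
29 20 22
30 34 20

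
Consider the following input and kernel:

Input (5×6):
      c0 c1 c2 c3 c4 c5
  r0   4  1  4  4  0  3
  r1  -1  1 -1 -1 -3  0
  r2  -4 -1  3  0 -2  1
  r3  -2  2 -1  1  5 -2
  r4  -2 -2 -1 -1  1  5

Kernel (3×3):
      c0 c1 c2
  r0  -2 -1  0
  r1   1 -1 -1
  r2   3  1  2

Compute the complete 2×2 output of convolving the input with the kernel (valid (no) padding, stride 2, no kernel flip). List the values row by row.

-17 -4
-4 -15

Output[0,0]: The receptive field on the input at this output position is [4 1 4 / -1 1 -1 / -4 -1 3]. Elementwise product with the kernel and sum: 4·-2 + 1·-1 + -1·1 + 1·-1 + -1·-1 + -4·3 + -1·1 + 3·2.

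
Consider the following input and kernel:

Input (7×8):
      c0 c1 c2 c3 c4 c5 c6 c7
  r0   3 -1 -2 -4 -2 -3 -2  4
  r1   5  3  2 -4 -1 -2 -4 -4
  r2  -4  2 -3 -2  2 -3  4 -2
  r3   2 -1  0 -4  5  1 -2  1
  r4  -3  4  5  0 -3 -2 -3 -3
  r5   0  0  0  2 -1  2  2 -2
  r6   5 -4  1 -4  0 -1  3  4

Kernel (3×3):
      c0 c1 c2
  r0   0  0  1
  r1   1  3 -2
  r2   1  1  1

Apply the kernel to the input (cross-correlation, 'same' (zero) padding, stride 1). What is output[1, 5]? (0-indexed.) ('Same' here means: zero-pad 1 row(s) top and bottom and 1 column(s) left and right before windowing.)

The receptive field on the zero-padded input at this output position is [-2 -3 -2 / -1 -2 -4 / 2 -3 4]. Elementwise product with the kernel and sum: -2·1 + -1·1 + -2·3 + -4·-2 + 2·1 + -3·1 + 4·1.

2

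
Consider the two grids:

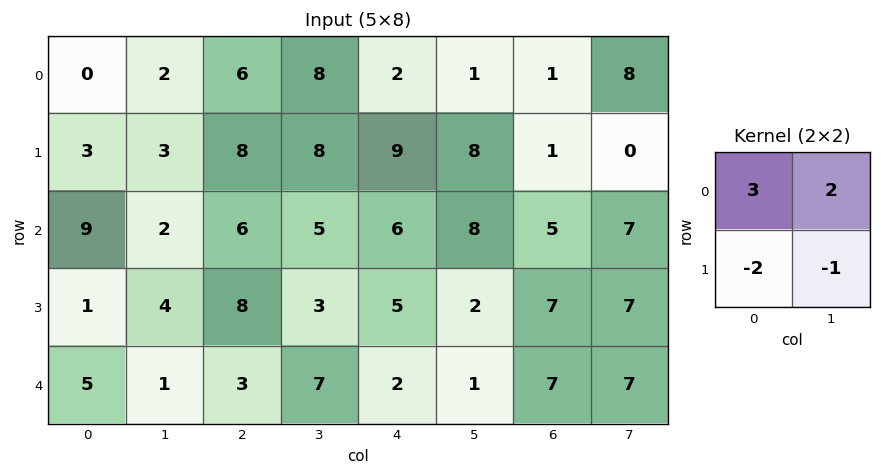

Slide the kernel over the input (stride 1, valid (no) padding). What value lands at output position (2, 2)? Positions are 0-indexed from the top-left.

The receptive field on the input at this output position is [6 5 / 8 3]. Elementwise product with the kernel and sum: 6·3 + 5·2 + 8·-2 + 3·-1.

9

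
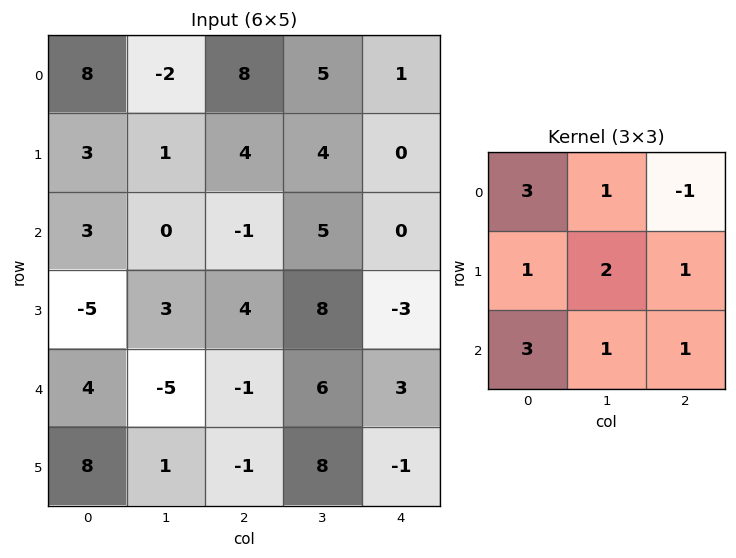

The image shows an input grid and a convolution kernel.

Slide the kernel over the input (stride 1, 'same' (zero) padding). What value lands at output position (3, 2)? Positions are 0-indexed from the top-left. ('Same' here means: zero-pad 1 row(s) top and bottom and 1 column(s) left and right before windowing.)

The receptive field on the zero-padded input at this output position is [0 -1 5 / 3 4 8 / -5 -1 6]. Elementwise product with the kernel and sum: 0·3 + -1·1 + 5·-1 + 3·1 + 4·2 + 8·1 + -5·3 + -1·1 + 6·1.

3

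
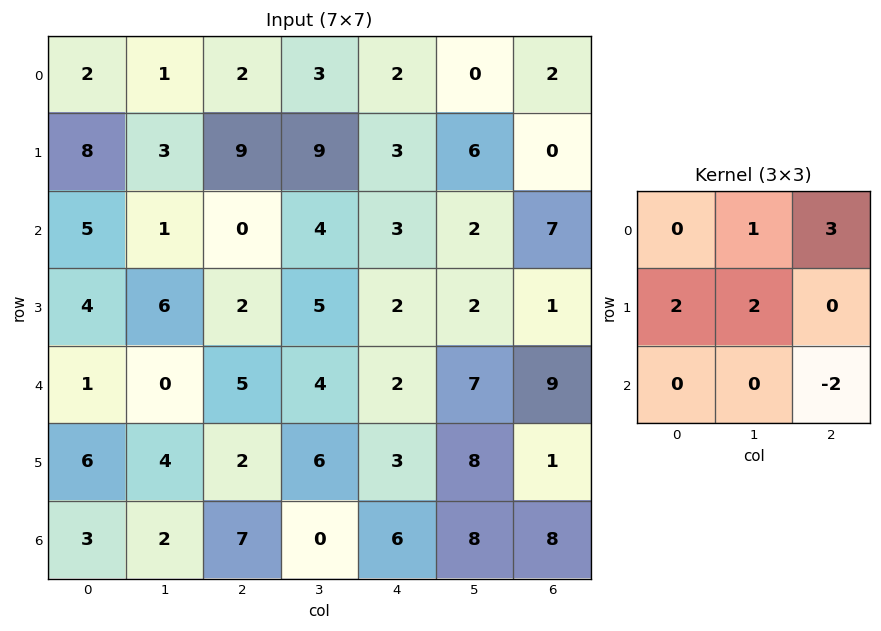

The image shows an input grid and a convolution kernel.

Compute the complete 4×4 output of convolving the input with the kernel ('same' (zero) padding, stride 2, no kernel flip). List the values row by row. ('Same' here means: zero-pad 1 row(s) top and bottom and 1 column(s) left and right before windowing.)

-2 -12 -2 4
15 28 31 18
16 15 4 33
24 38 39 33

Output[0,0]: The receptive field on the zero-padded input at this output position is [0 0 0 / 0 2 1 / 0 8 3]. Elementwise product with the kernel and sum: 0·1 + 0·3 + 0·2 + 2·2 + 3·-2.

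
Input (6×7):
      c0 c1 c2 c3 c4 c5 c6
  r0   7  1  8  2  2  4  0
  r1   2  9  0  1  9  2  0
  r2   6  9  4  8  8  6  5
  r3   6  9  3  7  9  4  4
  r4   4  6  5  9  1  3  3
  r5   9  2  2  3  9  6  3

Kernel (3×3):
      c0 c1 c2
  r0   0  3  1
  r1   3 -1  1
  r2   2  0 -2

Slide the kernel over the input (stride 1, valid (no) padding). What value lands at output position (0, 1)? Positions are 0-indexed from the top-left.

The receptive field on the input at this output position is [1 8 2 / 9 0 1 / 9 4 8]. Elementwise product with the kernel and sum: 8·3 + 2·1 + 9·3 + 0·-1 + 1·1 + 9·2 + 8·-2.

56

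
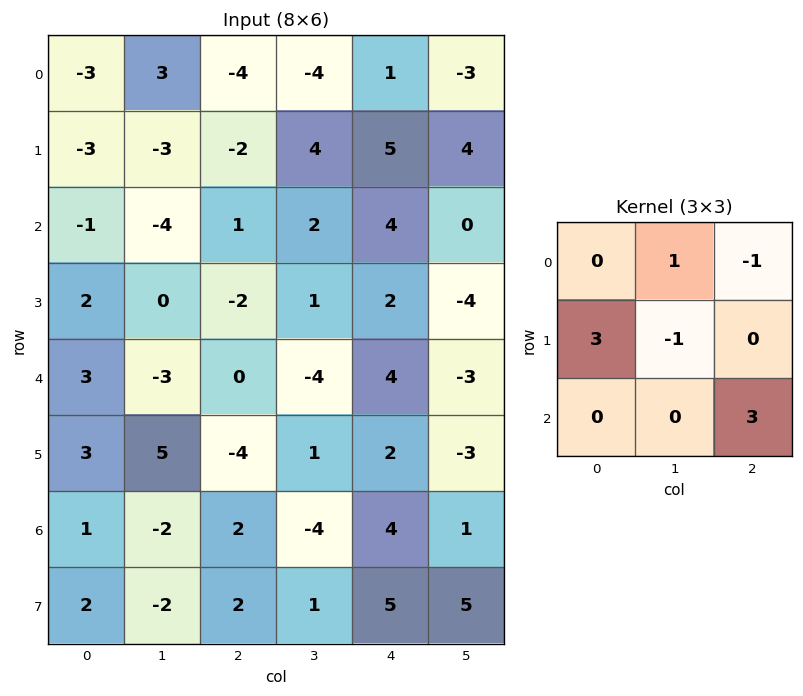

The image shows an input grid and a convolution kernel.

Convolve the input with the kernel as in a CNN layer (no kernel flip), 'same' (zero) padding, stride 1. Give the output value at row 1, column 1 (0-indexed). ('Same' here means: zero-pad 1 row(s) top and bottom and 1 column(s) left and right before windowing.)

The receptive field on the zero-padded input at this output position is [-3 3 -4 / -3 -3 -2 / -1 -4 1]. Elementwise product with the kernel and sum: 3·1 + -4·-1 + -3·3 + -3·-1 + 1·3.

4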